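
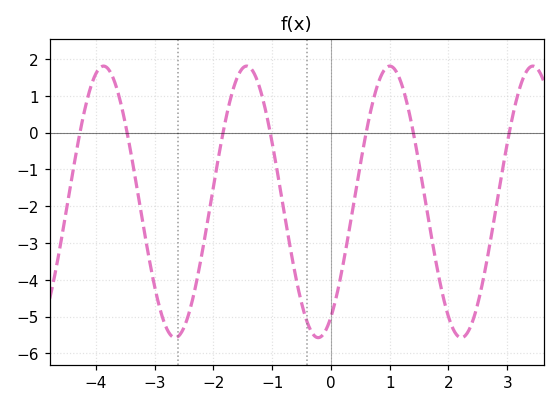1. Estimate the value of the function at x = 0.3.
-2.74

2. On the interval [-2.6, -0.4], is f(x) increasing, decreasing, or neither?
neither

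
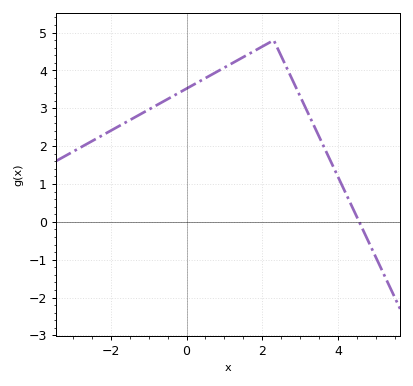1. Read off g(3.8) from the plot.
1.6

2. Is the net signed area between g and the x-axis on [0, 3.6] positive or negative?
positive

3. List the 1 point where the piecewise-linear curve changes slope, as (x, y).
(2.3, 4.8)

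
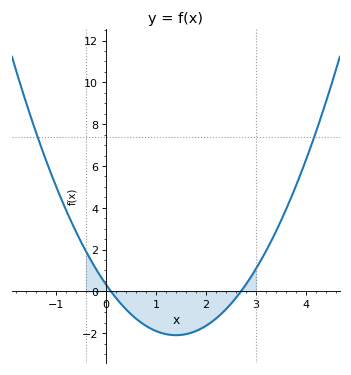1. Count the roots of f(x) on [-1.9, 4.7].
2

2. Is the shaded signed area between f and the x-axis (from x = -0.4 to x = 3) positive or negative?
negative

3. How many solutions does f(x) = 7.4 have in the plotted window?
2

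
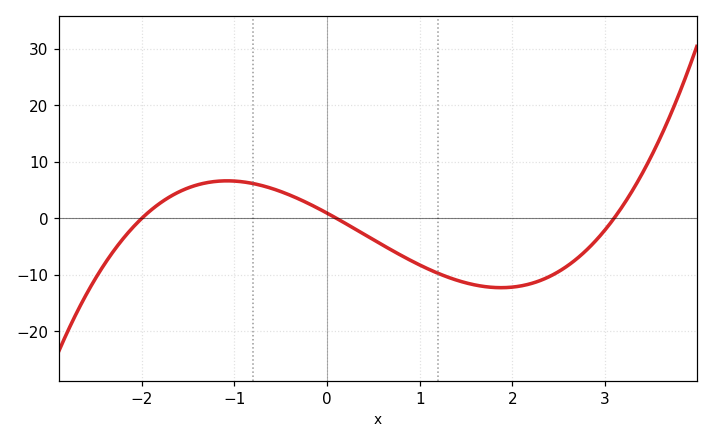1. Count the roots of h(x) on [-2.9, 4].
3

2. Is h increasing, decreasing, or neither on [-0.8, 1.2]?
decreasing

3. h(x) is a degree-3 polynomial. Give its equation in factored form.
y = 1.46(x + 2)(x - 0.1)(x - 3.1)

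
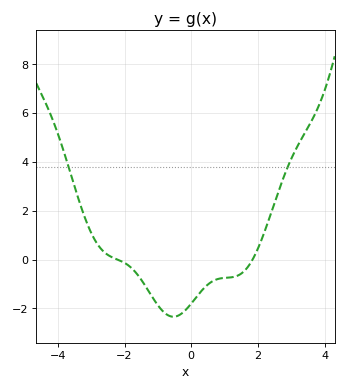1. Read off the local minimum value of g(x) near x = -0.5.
-2.4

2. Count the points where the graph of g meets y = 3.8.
2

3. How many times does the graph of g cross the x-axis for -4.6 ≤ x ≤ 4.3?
2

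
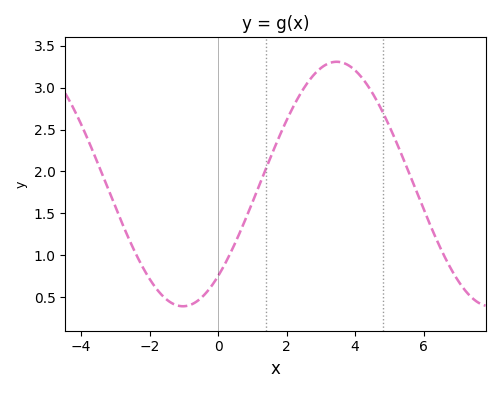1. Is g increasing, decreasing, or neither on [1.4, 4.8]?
neither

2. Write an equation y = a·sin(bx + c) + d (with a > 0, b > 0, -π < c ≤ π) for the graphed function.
y = 1.46sin(0.7x - 0.85) + 1.85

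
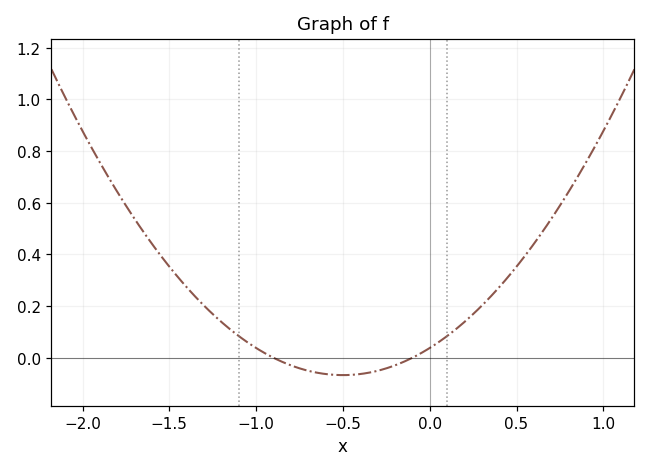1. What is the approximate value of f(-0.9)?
0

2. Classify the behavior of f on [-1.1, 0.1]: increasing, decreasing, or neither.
neither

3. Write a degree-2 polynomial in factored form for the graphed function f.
y = 0.42(x + 0.9)(x + 0.1)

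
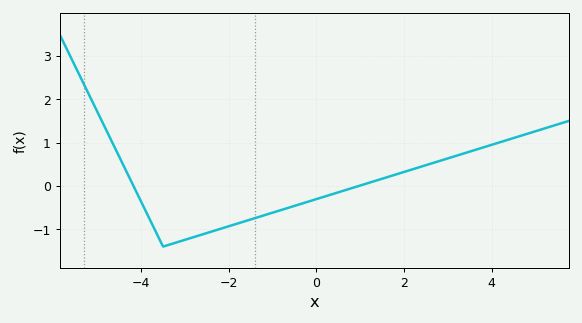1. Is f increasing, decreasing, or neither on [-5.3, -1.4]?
neither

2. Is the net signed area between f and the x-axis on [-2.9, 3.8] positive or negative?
negative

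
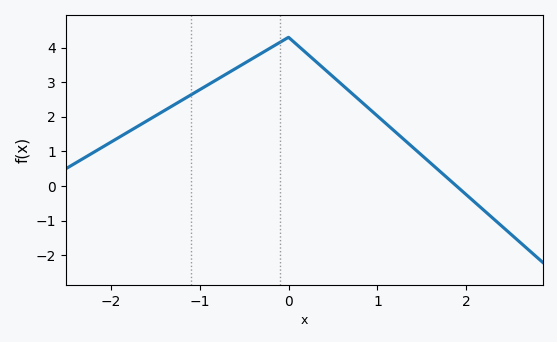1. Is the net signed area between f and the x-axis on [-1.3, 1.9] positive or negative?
positive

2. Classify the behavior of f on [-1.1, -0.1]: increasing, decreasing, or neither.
increasing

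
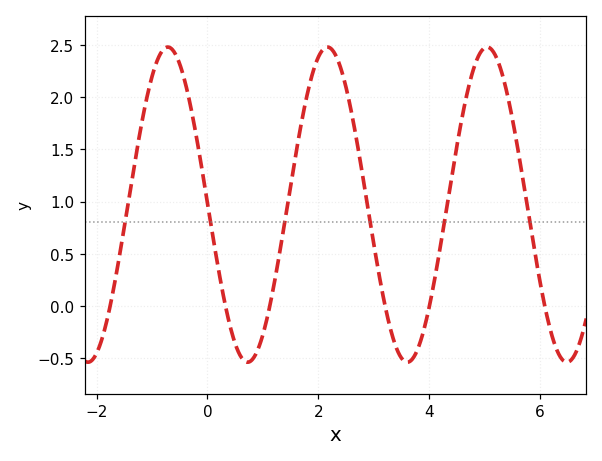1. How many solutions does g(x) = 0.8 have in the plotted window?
6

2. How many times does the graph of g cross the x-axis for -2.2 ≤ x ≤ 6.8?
6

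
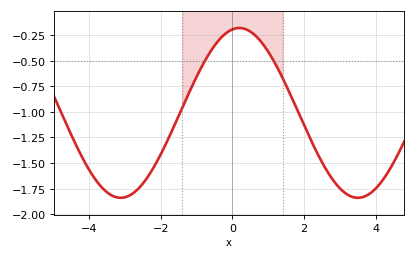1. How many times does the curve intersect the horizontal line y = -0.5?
2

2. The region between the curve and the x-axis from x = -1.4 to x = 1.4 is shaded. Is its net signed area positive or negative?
negative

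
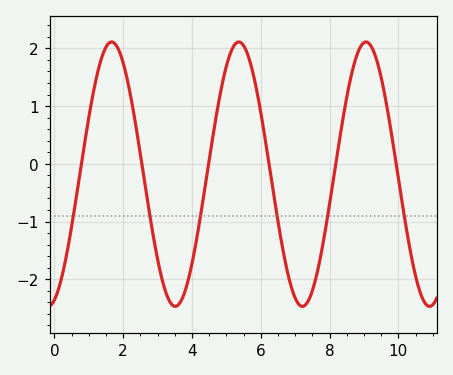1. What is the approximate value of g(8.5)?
1.2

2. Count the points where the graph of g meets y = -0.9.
6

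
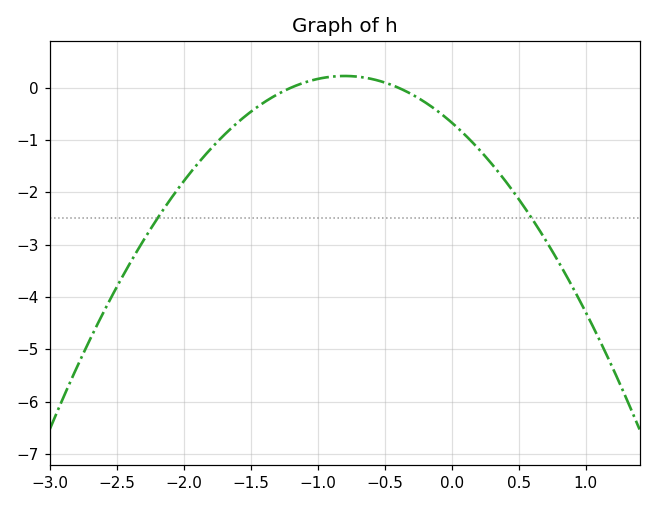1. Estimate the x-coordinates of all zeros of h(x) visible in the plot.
-1.2, -0.4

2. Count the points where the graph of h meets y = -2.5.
2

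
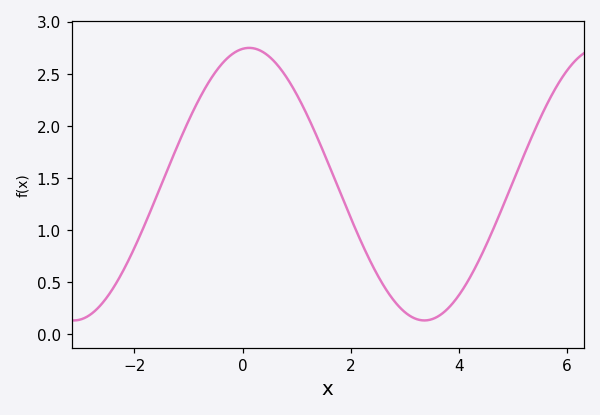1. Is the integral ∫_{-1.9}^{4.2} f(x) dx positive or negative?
positive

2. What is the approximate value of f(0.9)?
2.4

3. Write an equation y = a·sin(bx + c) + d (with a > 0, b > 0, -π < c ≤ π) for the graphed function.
y = 1.31sin(0.97x + 1.5) + 1.44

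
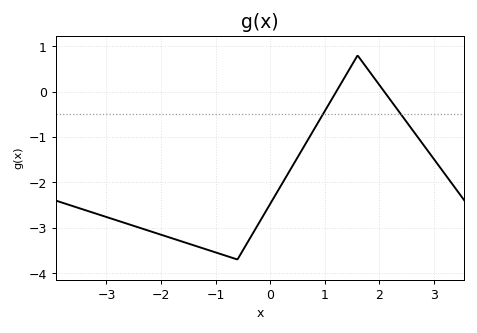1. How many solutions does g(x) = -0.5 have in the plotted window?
2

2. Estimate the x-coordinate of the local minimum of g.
-0.6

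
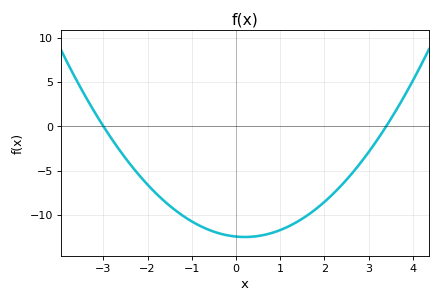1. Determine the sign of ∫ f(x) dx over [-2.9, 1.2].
negative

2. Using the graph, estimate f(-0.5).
-11.9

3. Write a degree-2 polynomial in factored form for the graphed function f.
y = 1.22(x + 3)(x - 3.4)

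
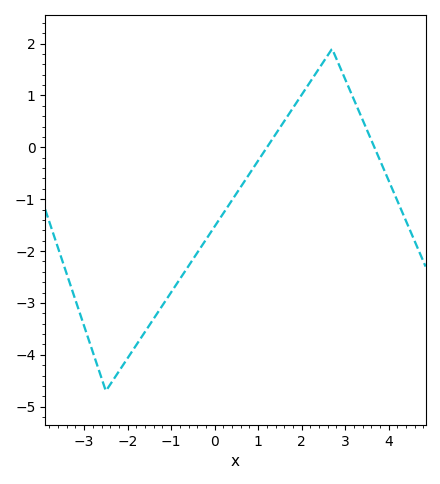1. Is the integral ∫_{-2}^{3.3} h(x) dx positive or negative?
negative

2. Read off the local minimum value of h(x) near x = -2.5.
-4.7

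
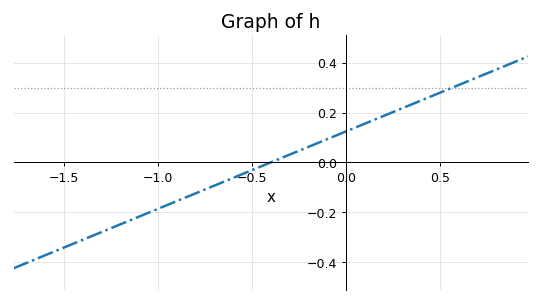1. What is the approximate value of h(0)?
0.124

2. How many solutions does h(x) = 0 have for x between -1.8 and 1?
1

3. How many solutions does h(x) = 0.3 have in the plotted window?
1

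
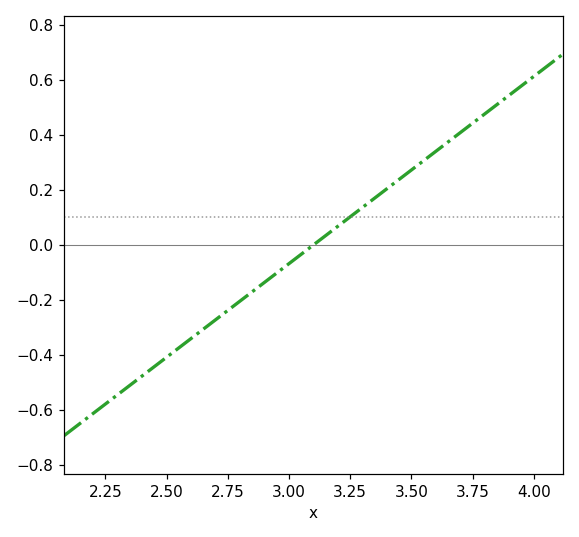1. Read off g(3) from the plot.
-0.068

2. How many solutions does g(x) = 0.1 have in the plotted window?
1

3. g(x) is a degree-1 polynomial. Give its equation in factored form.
y = 0.68(x - 3.1)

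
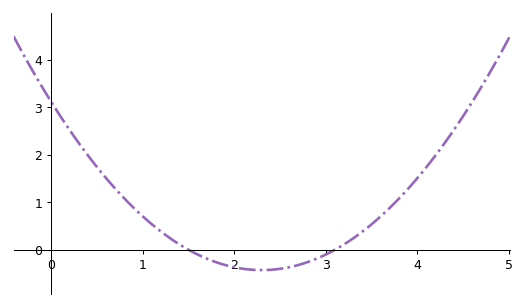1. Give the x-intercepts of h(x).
1.5, 3.1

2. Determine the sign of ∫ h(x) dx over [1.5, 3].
negative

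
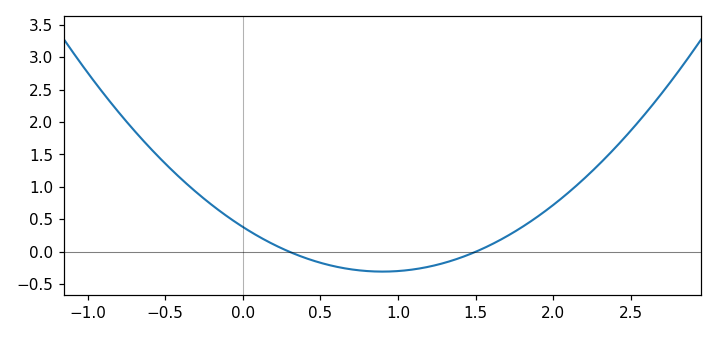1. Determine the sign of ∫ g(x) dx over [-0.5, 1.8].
positive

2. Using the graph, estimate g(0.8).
-0.298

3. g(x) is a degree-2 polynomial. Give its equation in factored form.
y = 0.85(x - 0.3)(x - 1.5)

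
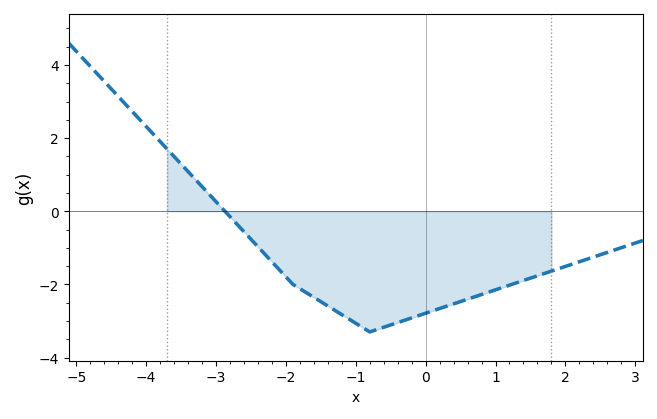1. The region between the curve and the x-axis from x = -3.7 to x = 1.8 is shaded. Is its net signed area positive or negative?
negative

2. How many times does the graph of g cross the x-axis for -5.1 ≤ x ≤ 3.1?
1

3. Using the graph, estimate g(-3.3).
0.8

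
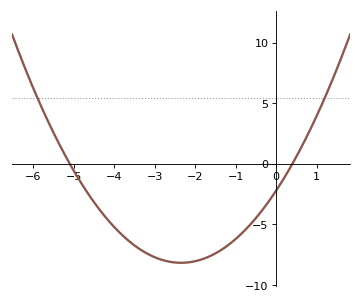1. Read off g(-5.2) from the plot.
0.605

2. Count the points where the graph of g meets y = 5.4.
2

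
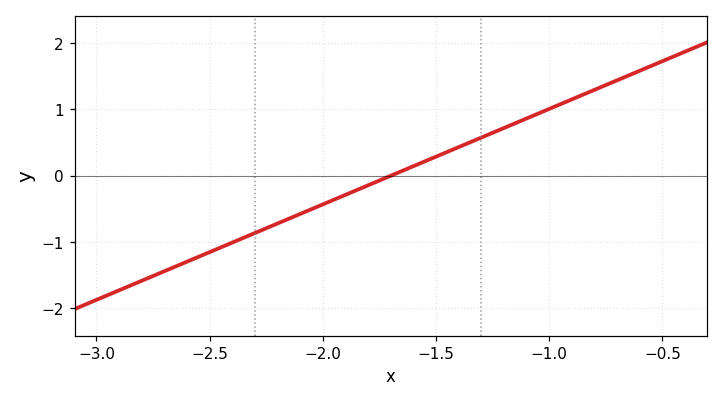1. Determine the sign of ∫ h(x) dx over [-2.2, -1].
positive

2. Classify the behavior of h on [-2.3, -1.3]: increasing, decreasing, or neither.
increasing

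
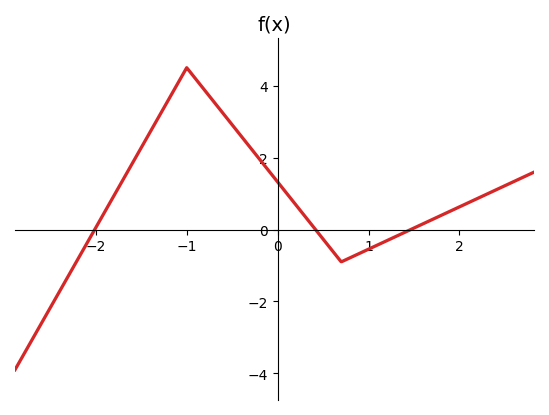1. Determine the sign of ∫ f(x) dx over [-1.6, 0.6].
positive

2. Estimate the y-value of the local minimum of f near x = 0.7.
-0.8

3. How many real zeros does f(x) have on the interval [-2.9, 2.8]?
3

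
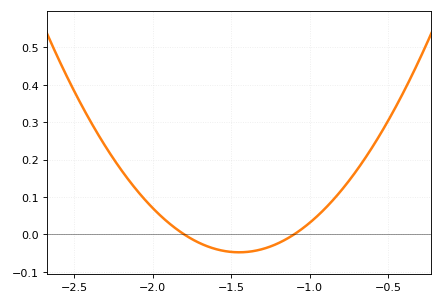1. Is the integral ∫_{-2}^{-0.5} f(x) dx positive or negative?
positive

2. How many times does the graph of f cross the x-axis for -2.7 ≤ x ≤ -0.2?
2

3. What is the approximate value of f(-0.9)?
0.07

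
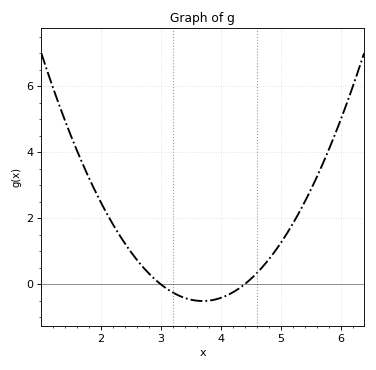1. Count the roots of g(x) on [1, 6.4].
2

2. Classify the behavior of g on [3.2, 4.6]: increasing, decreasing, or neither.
neither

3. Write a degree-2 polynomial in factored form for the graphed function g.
y = 1.04(x - 3)(x - 4.4)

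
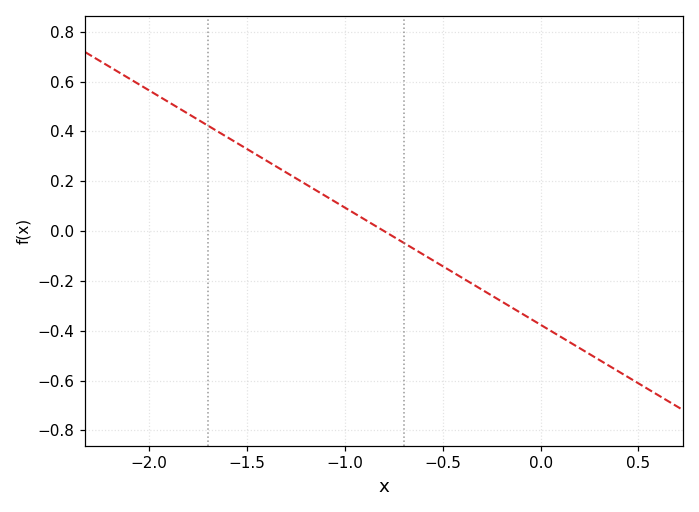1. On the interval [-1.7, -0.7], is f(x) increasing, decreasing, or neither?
decreasing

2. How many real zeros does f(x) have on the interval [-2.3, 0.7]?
1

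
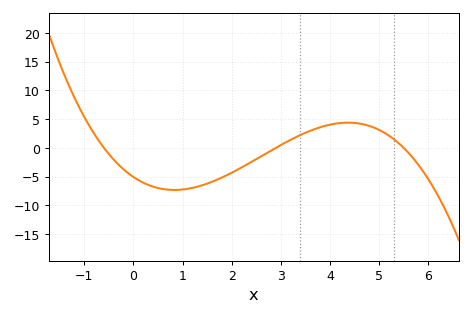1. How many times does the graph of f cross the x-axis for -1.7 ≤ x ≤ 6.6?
3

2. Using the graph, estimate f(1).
-7.5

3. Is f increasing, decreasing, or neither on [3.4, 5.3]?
neither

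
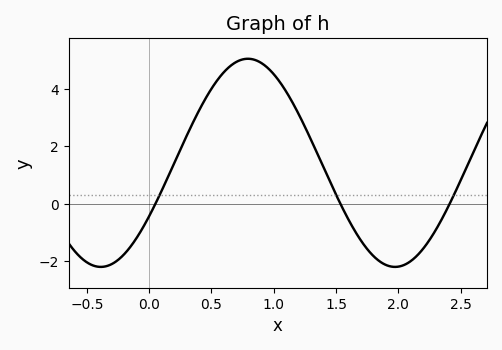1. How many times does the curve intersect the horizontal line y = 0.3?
3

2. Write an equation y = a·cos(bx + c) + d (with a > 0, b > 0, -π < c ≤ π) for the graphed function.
y = 3.63cos(2.7x - 2.1) + 1.43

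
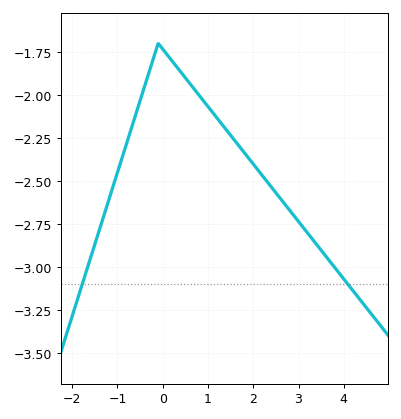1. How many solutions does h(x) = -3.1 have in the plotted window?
2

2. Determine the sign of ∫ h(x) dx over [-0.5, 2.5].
negative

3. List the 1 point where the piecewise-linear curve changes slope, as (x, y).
(-0.1, -1.7)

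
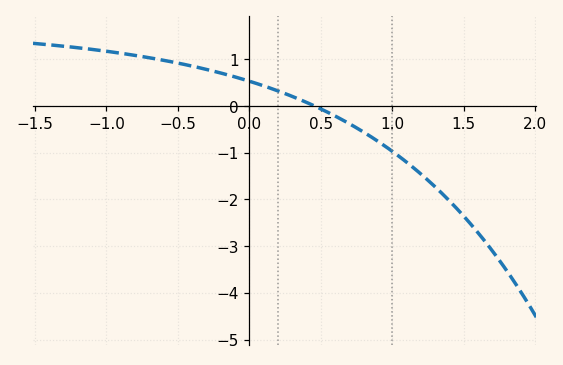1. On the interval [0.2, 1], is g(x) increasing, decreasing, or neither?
decreasing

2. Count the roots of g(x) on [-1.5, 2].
1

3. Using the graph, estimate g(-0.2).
0.7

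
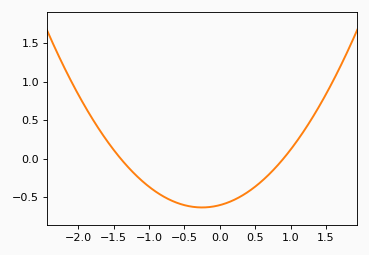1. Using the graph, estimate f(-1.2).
-0.202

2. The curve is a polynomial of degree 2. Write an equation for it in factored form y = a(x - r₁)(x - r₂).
y = 0.48(x + 1.4)(x - 0.9)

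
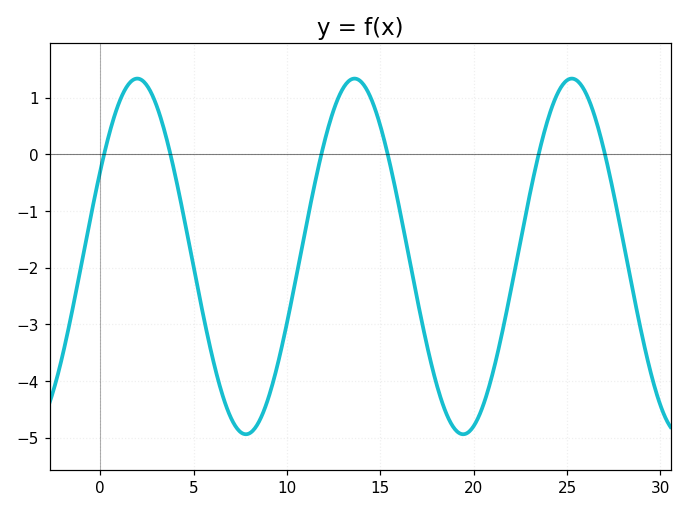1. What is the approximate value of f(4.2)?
-0.654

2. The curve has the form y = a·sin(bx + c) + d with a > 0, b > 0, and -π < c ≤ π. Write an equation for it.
y = 3.14sin(0.54x + 0.5) - 1.8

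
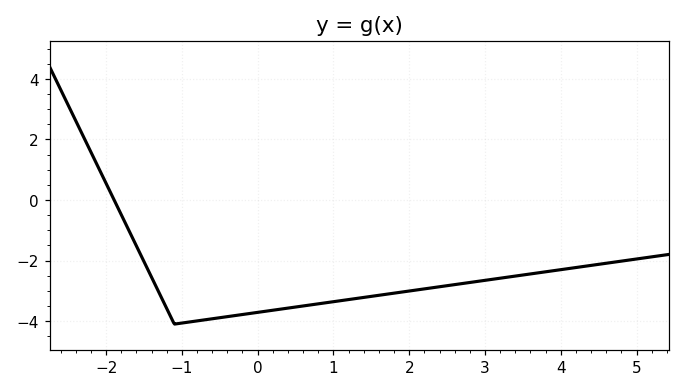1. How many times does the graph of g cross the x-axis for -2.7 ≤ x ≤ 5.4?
1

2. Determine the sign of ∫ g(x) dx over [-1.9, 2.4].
negative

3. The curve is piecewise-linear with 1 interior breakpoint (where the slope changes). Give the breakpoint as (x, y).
(-1.1, -4.1)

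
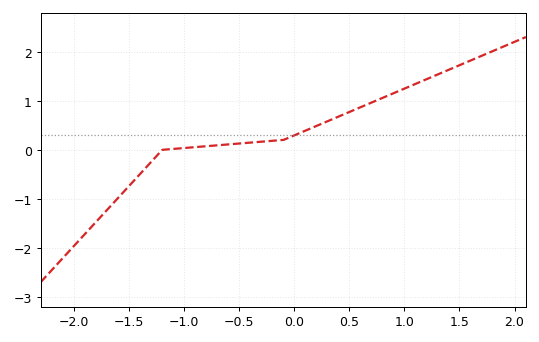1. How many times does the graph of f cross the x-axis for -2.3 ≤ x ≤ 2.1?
1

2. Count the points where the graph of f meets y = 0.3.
1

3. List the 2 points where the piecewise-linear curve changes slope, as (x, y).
(-1.2, 0); (-0.1, 0.2)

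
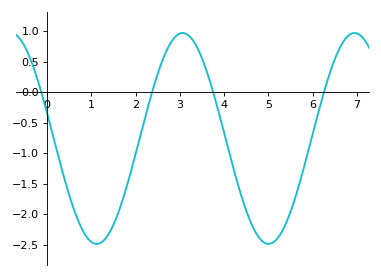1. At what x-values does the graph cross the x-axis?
-0.127, 2.37, 3.75, 6.25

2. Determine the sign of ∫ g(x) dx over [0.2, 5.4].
negative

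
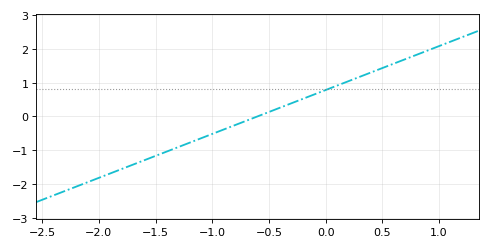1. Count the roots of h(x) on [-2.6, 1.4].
1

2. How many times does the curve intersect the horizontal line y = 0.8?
1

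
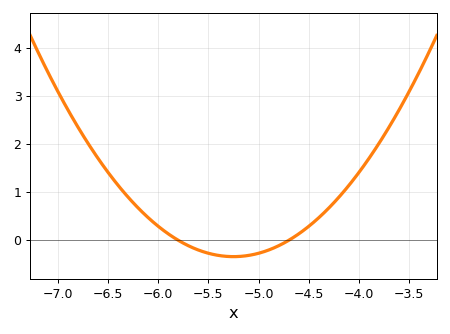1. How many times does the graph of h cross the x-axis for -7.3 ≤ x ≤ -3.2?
2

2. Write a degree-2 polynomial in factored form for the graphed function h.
y = 1.12(x + 5.8)(x + 4.7)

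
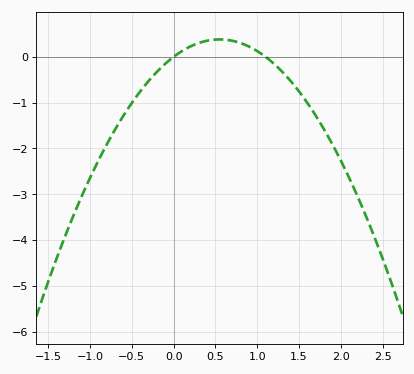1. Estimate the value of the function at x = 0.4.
0.353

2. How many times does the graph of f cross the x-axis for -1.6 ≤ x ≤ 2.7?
2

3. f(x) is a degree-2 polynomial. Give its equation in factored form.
y = -1.26(x - 0)(x - 1.1)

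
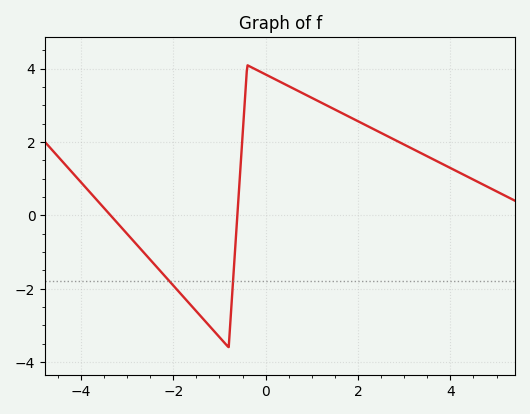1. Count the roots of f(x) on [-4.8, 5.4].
2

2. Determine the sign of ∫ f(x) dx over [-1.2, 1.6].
positive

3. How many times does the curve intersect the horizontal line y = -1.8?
2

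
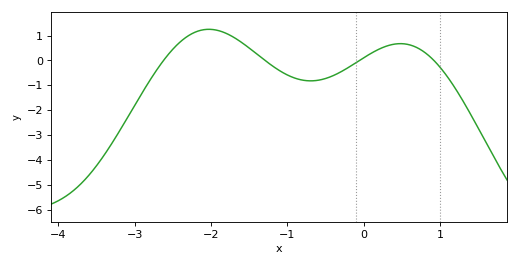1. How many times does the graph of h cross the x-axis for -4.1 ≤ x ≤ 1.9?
4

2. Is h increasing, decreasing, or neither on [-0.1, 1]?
neither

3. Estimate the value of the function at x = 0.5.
0.7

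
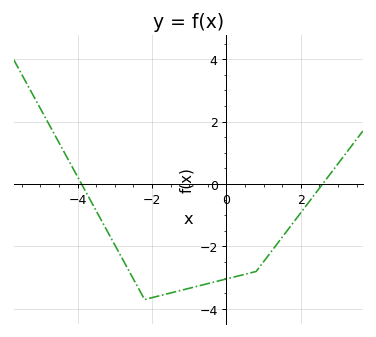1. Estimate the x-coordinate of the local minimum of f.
-2.2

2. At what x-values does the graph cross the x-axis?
-3.89, 2.58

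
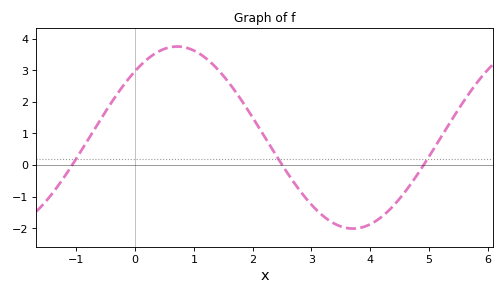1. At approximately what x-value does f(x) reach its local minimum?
3.71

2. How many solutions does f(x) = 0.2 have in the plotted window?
3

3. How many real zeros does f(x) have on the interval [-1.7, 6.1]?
3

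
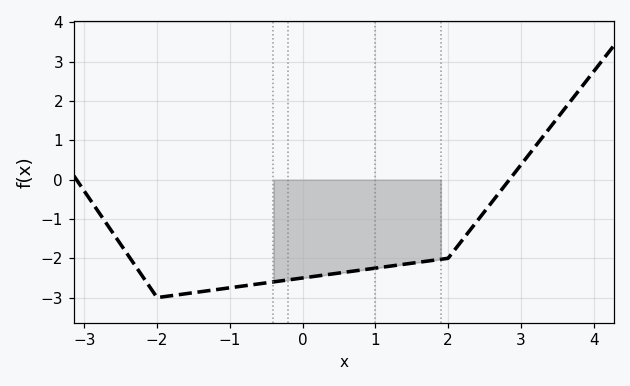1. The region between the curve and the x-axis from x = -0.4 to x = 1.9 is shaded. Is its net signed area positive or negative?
negative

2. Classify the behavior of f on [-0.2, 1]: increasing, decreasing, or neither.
increasing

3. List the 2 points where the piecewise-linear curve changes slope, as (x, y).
(-2, -3); (2, -2)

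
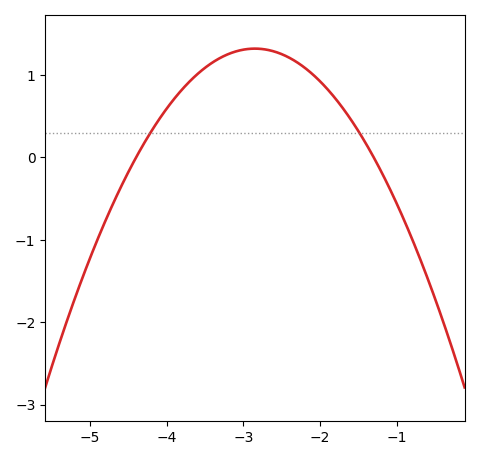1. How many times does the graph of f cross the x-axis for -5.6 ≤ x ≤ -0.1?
2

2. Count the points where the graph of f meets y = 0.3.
2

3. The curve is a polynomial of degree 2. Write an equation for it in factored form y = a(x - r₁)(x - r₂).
y = -0.55(x + 4.4)(x + 1.3)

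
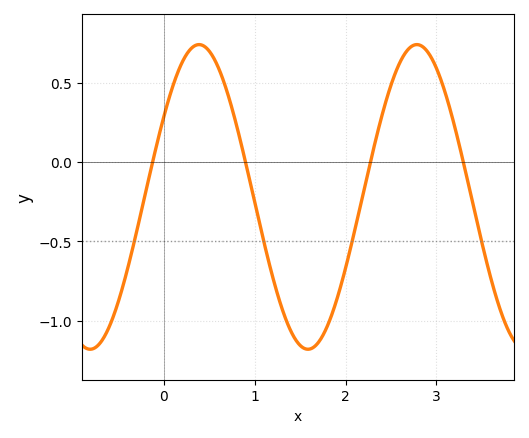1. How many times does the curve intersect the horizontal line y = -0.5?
4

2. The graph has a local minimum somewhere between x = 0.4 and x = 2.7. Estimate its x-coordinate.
1.6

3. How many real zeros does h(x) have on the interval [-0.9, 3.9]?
4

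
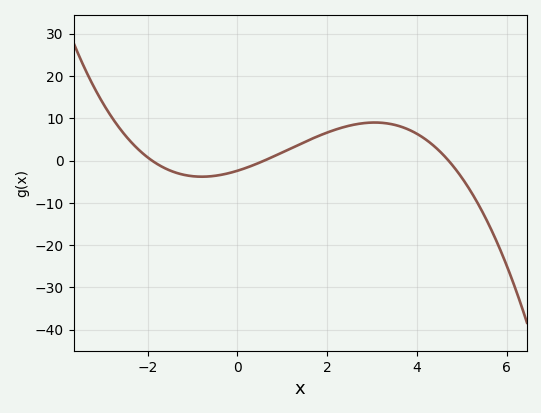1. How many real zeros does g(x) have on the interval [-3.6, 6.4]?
3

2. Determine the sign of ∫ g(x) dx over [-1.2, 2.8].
positive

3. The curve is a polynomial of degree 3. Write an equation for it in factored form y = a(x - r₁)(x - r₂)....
y = -0.45(x + 1.9)(x - 0.6)(x - 4.7)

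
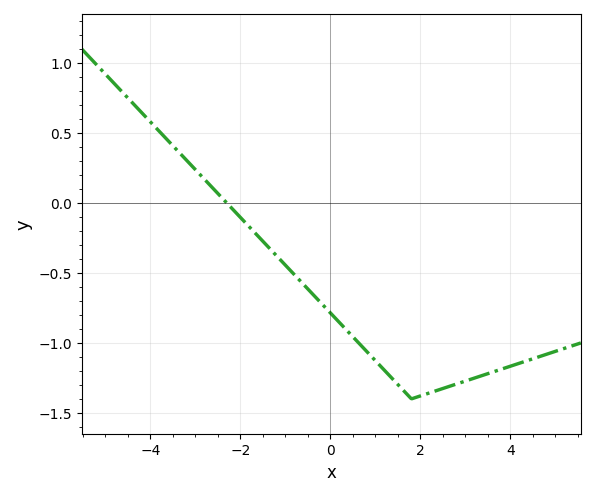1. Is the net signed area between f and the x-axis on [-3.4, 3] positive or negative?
negative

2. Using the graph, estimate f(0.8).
-1.05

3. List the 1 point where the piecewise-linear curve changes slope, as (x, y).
(1.8, -1.4)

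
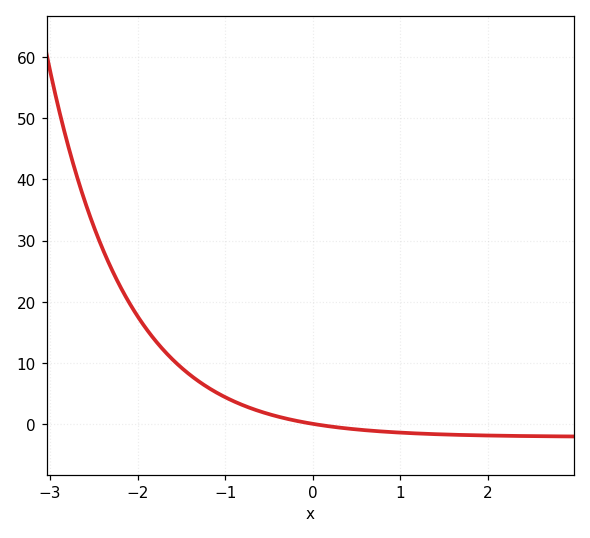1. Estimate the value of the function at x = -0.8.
3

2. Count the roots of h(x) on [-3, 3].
1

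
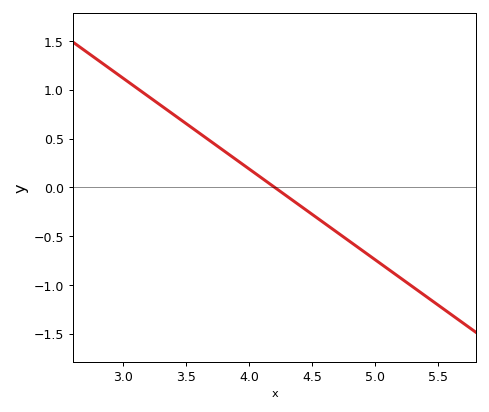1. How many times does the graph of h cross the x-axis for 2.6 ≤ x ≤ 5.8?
1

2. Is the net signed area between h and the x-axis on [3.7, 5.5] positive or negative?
negative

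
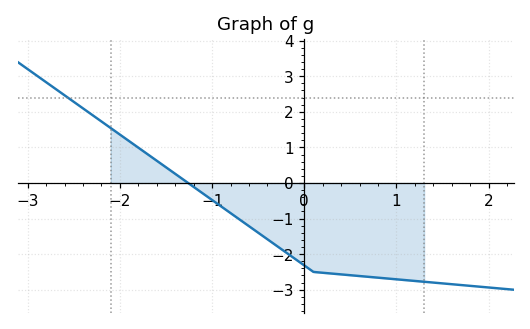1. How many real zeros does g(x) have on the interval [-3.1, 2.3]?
1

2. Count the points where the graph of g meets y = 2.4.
1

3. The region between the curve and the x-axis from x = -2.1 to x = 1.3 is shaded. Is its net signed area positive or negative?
negative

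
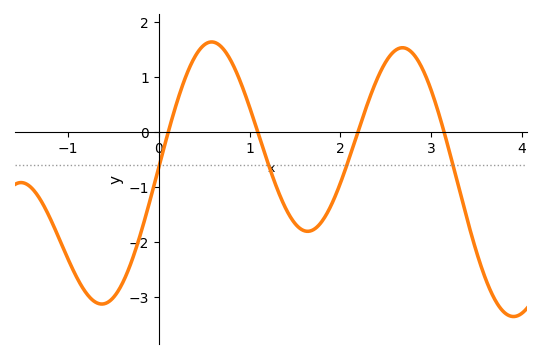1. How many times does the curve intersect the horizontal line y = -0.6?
4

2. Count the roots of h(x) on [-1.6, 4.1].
4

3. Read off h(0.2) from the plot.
0.5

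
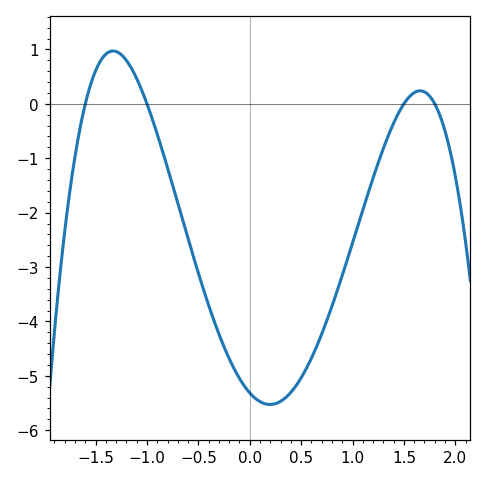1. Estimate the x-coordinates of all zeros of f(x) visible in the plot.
-1.6, -1, 1.5, 1.8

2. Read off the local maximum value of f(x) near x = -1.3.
1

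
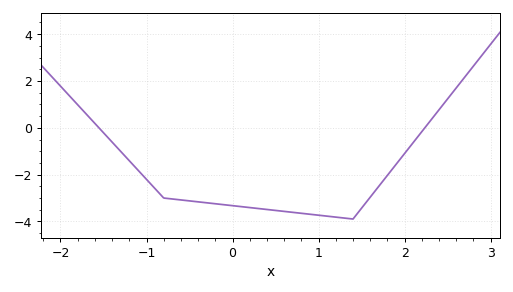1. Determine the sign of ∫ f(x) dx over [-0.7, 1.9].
negative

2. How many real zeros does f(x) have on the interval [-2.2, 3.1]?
2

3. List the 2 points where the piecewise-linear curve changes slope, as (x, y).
(-0.8, -3); (1.4, -3.9)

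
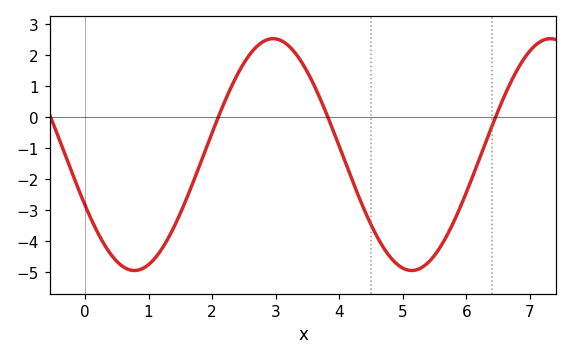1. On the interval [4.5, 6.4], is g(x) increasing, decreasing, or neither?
neither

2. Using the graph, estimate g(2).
-0.505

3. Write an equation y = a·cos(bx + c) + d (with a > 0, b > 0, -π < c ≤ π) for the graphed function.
y = 3.75cos(1.44x + 2.02) - 1.21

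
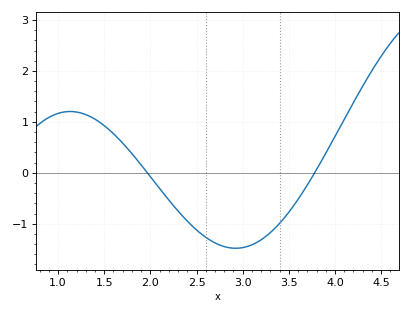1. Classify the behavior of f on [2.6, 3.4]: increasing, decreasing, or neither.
neither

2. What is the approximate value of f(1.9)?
0.153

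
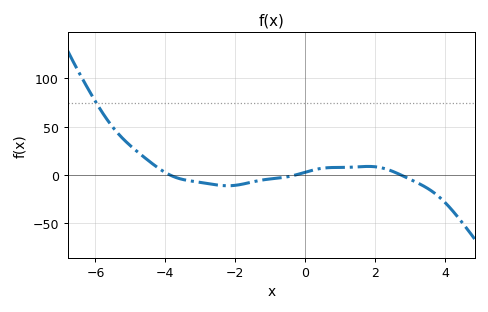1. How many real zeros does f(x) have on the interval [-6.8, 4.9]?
3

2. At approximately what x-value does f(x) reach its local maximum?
1.8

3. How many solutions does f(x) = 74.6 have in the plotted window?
1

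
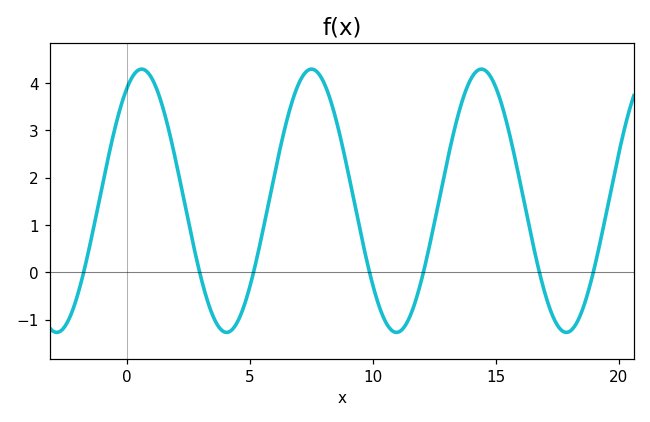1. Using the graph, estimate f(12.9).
2.04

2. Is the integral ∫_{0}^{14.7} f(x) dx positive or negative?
positive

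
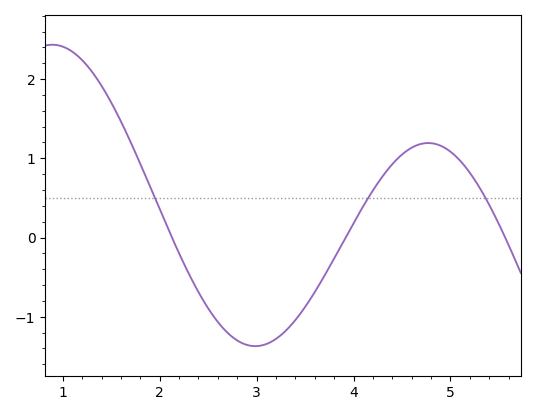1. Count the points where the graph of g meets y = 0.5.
3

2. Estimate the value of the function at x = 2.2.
-0.2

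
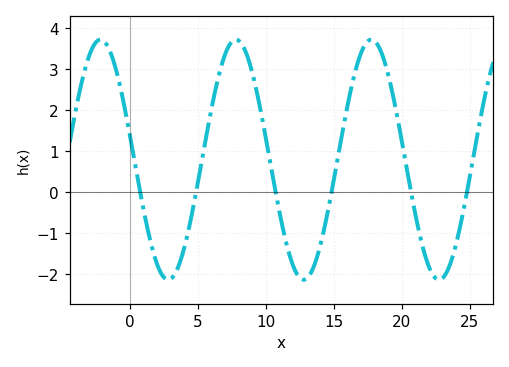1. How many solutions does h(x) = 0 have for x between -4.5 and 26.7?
6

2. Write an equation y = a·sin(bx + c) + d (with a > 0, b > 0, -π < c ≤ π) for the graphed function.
y = 2.93sin(0.63x + 2.95) + 0.79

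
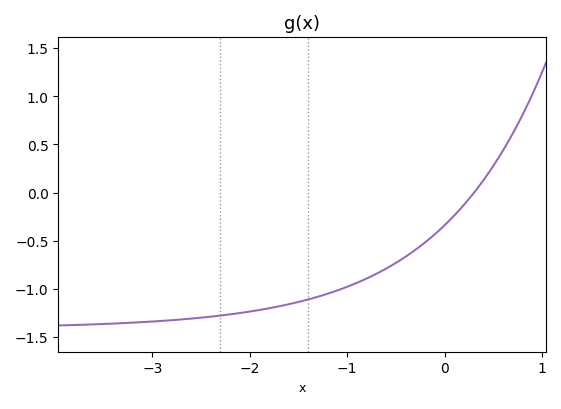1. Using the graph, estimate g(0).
-0.35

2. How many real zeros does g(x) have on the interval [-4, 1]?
1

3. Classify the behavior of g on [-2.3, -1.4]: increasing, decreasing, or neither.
increasing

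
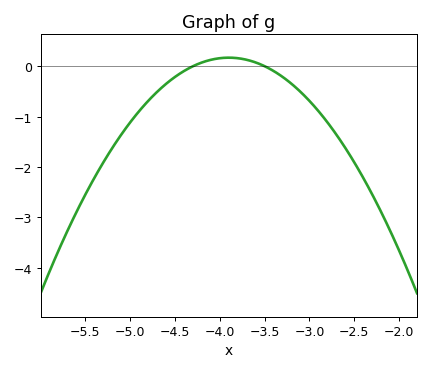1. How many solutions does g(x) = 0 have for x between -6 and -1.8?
2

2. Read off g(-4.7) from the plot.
-0.509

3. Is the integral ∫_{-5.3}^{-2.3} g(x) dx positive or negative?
negative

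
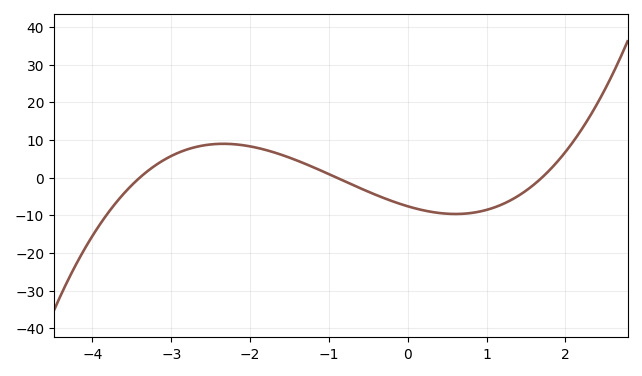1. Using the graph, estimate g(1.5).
-3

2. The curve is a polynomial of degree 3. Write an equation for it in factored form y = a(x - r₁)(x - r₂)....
y = 1.46(x + 3.4)(x + 0.9)(x - 1.7)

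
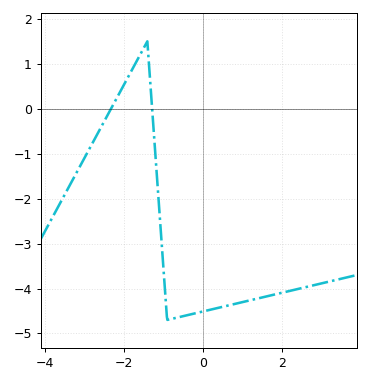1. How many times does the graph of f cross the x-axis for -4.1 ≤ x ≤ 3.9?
2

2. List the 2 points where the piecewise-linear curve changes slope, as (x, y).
(-1.4, 1.5); (-0.9, -4.7)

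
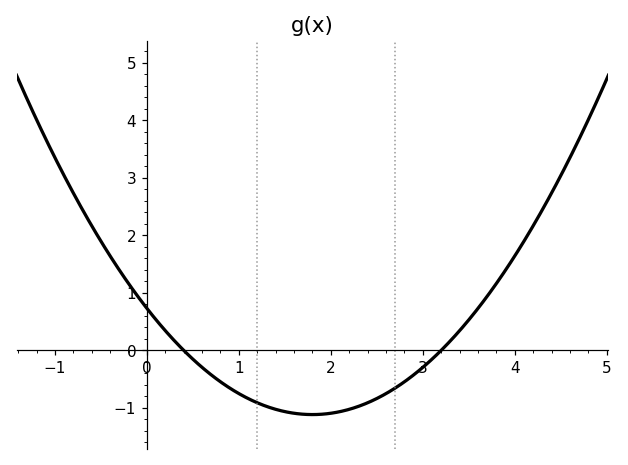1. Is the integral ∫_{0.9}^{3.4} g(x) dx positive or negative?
negative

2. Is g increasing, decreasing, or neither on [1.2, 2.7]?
neither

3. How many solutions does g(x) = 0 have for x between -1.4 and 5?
2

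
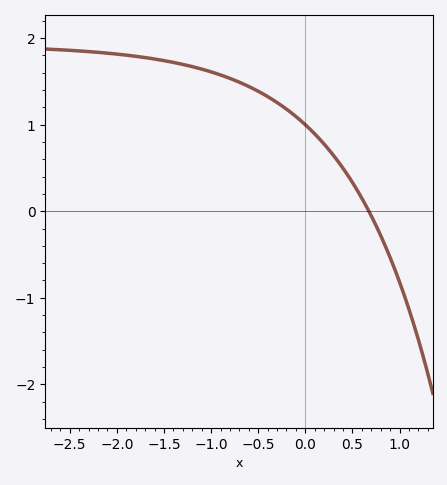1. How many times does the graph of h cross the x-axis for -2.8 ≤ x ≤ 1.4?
1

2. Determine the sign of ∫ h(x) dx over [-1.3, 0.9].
positive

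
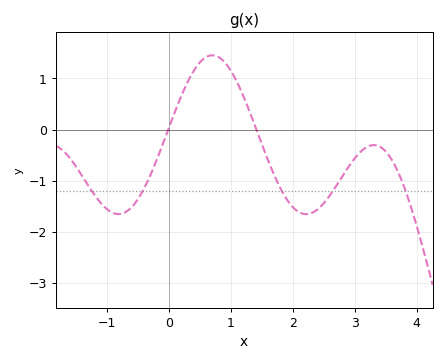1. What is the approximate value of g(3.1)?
-0.4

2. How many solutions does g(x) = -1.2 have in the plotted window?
5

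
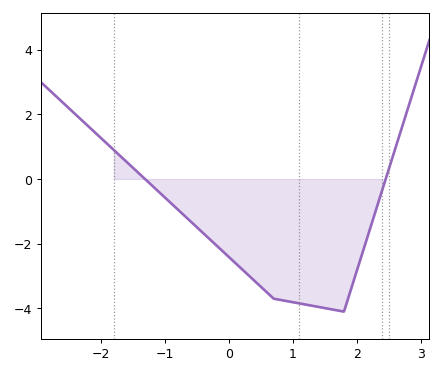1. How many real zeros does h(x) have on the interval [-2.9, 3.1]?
2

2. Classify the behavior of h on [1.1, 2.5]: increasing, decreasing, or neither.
neither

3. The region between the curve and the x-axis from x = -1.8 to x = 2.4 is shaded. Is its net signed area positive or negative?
negative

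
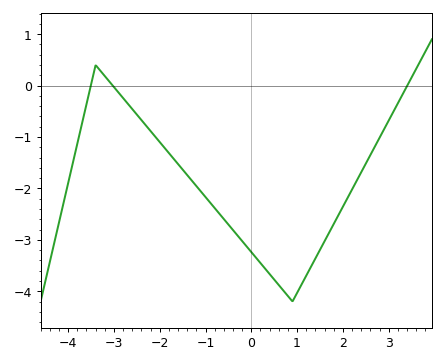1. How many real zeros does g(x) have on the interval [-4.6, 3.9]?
3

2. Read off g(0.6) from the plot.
-3.9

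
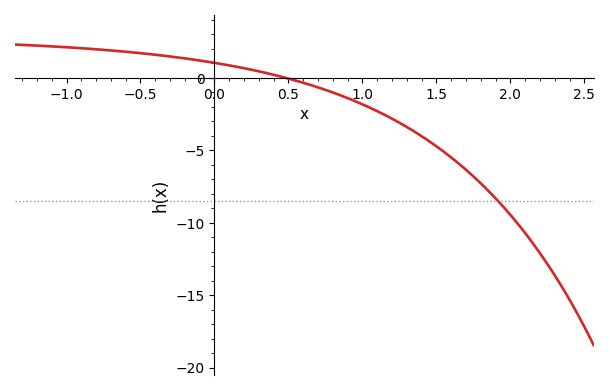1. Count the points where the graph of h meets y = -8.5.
1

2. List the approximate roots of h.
0.475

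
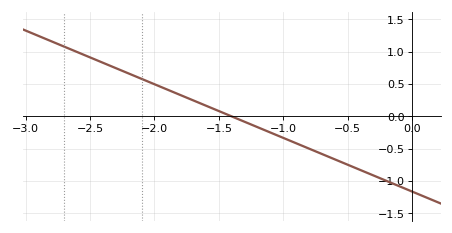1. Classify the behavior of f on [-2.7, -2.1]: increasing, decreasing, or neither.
decreasing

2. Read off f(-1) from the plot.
-0.332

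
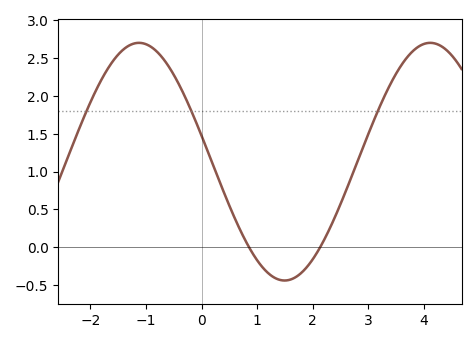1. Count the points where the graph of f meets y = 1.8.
3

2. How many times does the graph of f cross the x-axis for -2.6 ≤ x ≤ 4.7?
2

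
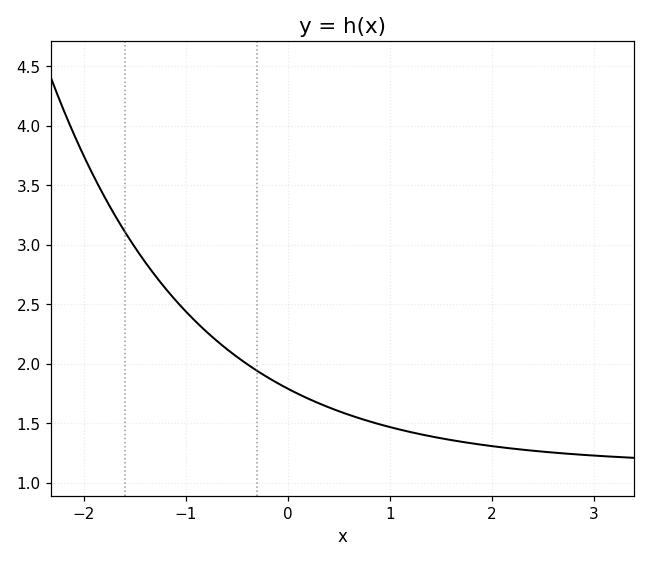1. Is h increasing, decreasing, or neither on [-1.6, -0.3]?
decreasing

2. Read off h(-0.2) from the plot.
1.9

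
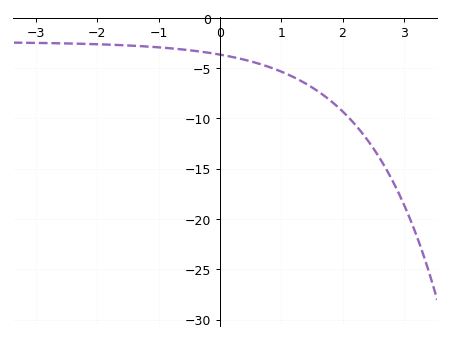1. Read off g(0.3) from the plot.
-4.05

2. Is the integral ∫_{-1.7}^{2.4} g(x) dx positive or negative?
negative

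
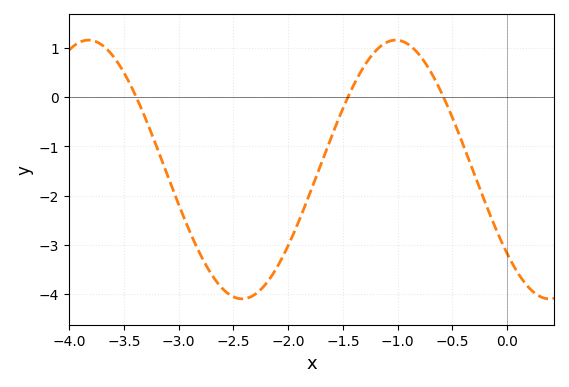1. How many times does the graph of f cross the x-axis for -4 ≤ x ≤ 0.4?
3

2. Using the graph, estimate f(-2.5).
-4.1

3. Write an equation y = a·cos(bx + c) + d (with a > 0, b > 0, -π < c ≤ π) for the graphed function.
y = 2.63cos(2.2x + 2.3) - 1.47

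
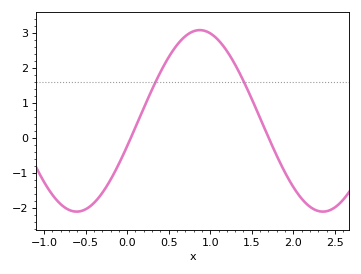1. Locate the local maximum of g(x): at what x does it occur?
0.875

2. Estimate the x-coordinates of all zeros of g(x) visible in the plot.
0.043, 1.7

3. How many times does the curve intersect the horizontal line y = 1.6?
2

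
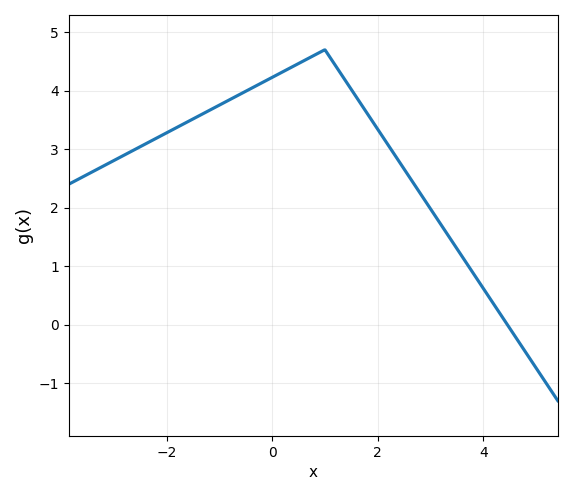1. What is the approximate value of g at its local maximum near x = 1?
4.7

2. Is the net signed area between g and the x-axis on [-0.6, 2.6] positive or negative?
positive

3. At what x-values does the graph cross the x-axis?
4.45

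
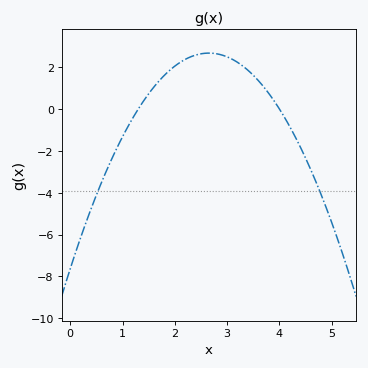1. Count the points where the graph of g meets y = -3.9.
2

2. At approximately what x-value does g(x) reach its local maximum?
2.65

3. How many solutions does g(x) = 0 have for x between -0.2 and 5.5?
2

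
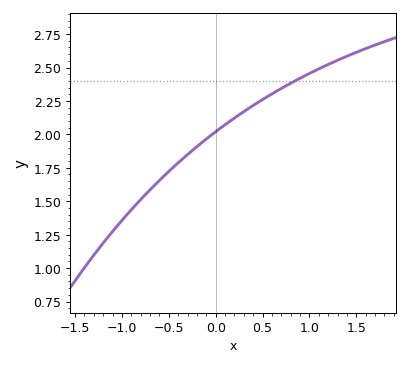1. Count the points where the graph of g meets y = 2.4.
1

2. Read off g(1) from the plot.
2.45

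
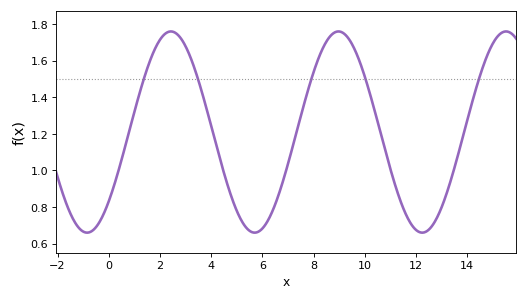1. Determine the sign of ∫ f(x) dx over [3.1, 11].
positive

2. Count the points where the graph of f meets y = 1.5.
5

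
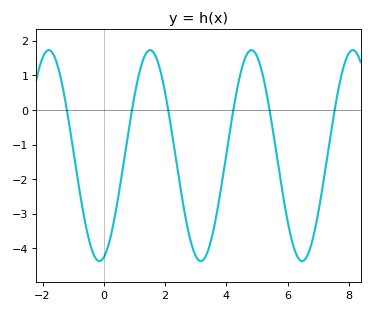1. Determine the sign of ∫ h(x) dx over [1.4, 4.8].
negative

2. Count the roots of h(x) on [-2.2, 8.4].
6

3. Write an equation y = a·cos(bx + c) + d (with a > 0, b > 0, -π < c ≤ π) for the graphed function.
y = 3.05cos(1.9x - 2.9) - 1.32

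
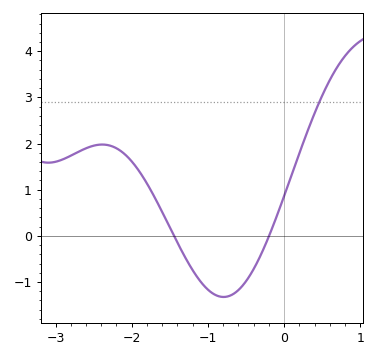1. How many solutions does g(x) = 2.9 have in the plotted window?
1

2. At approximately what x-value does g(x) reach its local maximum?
-2.4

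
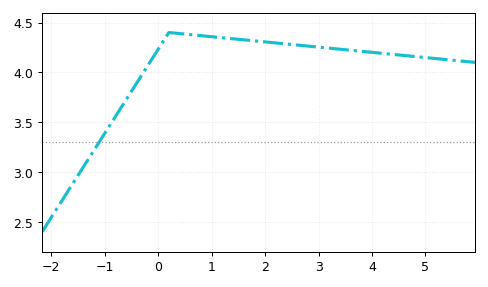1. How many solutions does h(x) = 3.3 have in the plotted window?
1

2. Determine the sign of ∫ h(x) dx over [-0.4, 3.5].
positive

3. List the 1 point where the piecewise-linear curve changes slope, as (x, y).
(0.2, 4.4)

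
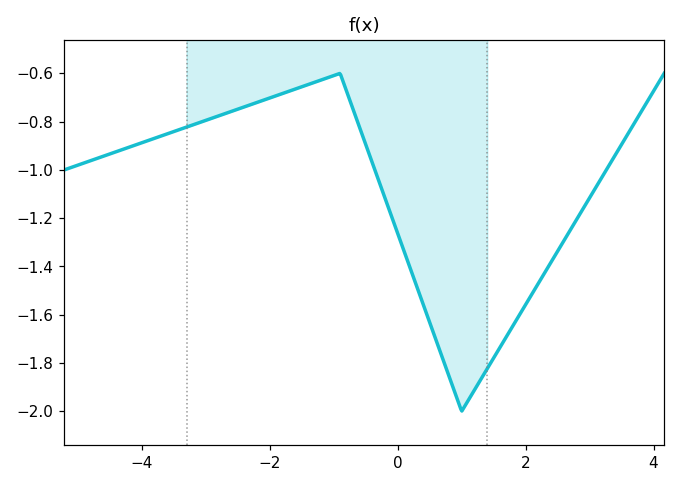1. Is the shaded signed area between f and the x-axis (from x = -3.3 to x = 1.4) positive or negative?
negative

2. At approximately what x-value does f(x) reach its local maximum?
-1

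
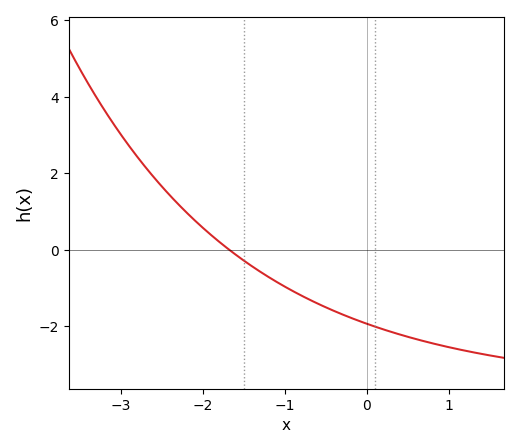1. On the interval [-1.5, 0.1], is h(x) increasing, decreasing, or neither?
decreasing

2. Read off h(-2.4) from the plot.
1.42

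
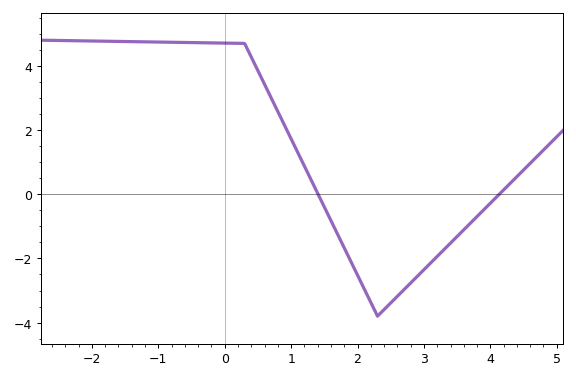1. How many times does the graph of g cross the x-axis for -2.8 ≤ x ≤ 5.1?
2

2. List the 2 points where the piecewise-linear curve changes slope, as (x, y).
(0.3, 4.7); (2.3, -3.8)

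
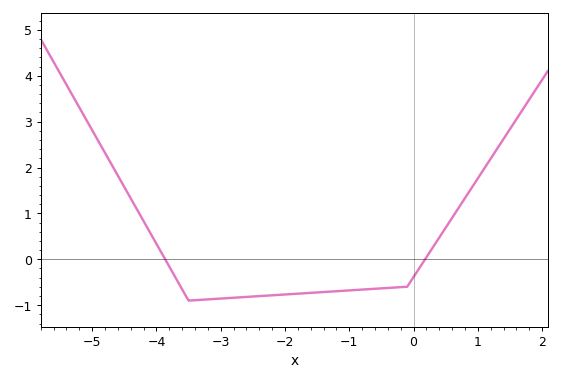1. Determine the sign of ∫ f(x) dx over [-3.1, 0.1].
negative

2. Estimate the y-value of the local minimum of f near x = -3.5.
-0.9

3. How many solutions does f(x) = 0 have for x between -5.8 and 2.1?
2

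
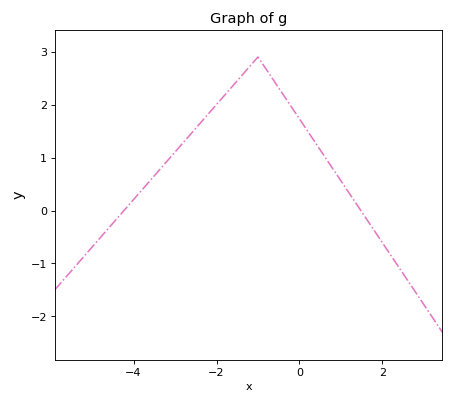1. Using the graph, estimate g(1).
0.6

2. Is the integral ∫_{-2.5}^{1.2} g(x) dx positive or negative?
positive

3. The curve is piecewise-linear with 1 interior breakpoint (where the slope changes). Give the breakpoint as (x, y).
(-1, 2.9)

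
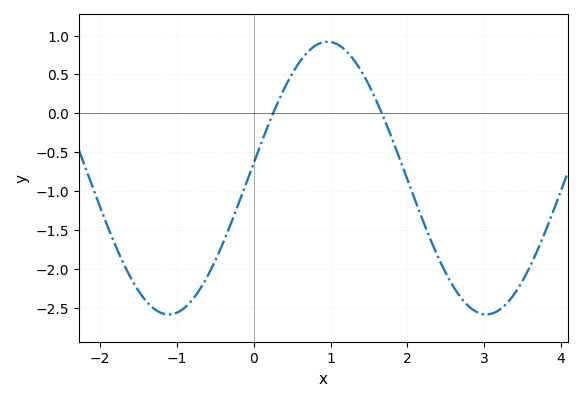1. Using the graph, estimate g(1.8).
-0.3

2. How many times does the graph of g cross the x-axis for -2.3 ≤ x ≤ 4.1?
2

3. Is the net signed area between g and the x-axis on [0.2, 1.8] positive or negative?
positive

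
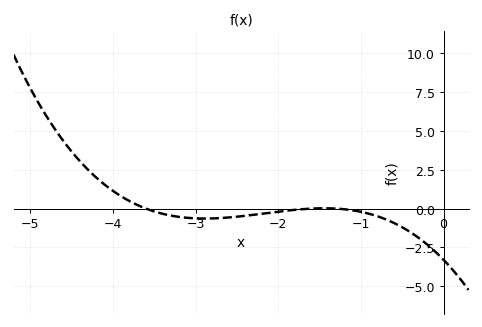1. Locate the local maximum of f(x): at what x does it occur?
-1.45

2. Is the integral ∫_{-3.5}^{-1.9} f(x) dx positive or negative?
negative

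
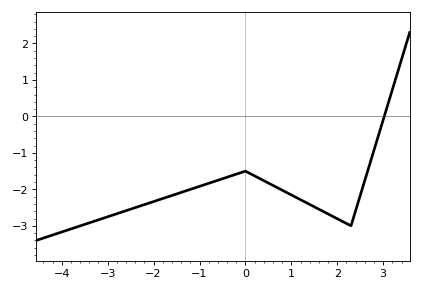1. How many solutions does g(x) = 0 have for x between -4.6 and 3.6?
1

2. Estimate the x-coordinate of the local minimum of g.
2.3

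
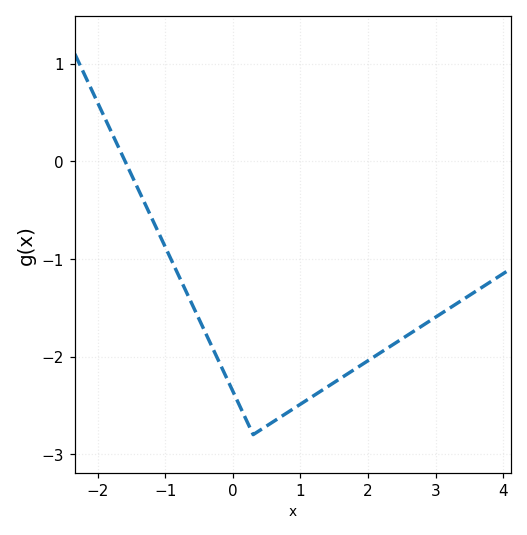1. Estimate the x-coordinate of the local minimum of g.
0.3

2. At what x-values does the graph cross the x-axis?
-1.6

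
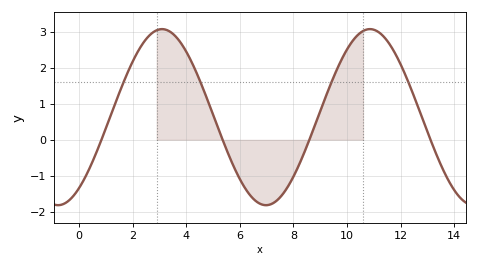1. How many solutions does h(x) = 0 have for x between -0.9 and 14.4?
4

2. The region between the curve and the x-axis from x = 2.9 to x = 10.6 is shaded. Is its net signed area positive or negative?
positive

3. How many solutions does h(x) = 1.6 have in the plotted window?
4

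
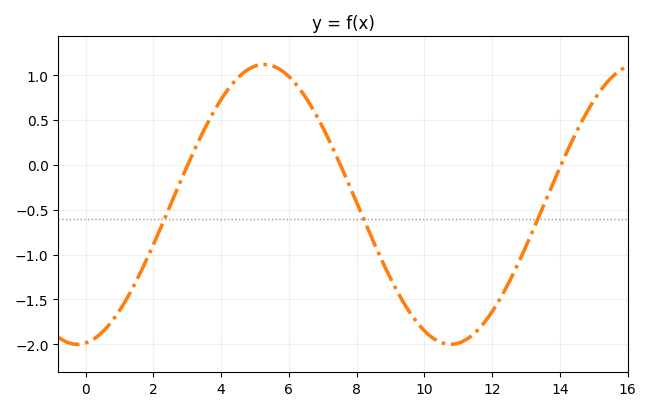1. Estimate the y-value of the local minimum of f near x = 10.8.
-2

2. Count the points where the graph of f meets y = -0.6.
3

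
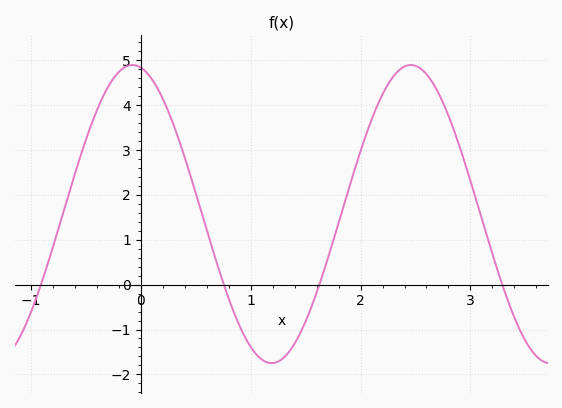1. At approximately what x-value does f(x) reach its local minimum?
1.2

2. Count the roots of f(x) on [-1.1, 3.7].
4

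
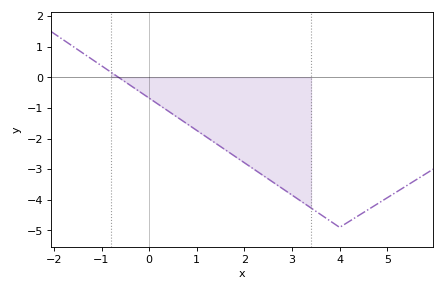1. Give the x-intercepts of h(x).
-0.645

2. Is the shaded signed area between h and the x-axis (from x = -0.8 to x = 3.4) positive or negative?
negative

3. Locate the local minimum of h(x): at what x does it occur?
4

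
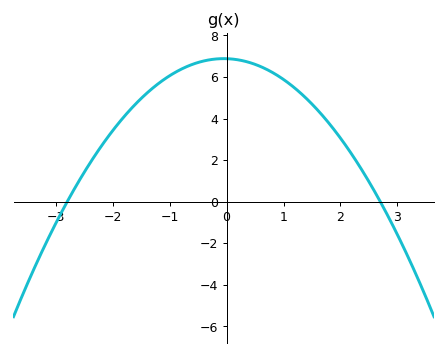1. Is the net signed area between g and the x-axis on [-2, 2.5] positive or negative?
positive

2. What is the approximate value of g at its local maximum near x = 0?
6.8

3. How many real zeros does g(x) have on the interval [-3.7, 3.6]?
2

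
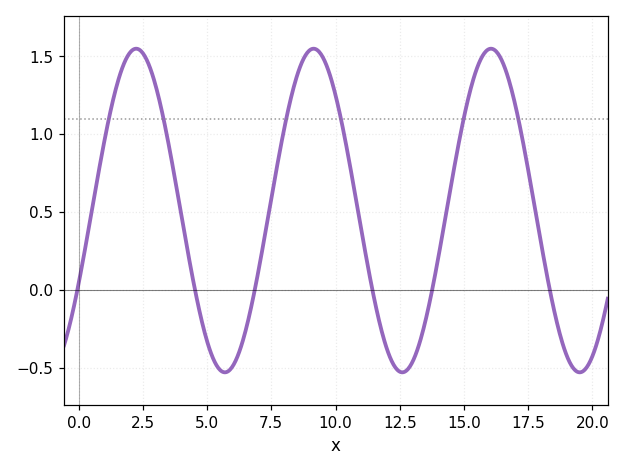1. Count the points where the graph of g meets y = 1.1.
6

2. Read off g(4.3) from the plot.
0.2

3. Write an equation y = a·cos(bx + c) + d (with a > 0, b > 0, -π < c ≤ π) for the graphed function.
y = 1.04cos(0.91x - 2) + 0.51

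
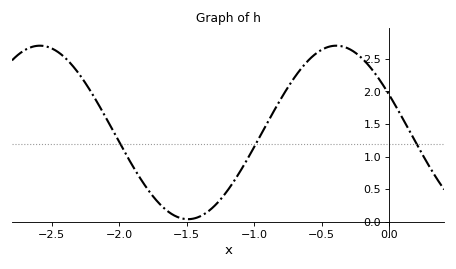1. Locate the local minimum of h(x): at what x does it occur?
-1.49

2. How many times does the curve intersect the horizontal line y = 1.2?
3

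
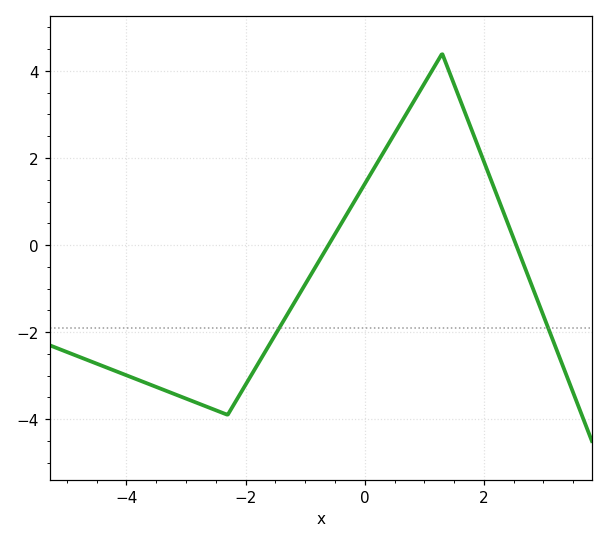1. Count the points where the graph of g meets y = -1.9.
2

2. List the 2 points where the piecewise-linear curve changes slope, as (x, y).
(-2.3, -3.9); (1.3, 4.4)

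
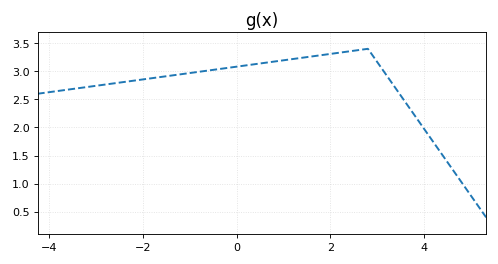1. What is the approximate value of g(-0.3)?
3.05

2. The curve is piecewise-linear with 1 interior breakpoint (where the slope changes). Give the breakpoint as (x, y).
(2.8, 3.4)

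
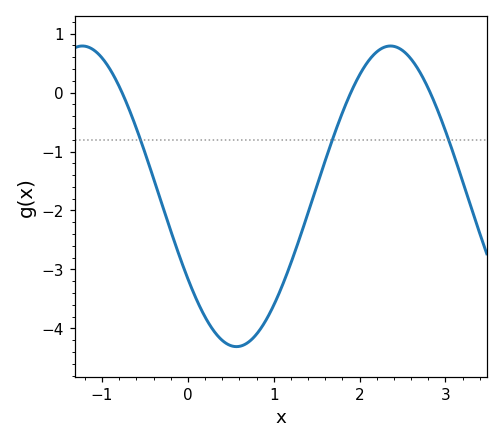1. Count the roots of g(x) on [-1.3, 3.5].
3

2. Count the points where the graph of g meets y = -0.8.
3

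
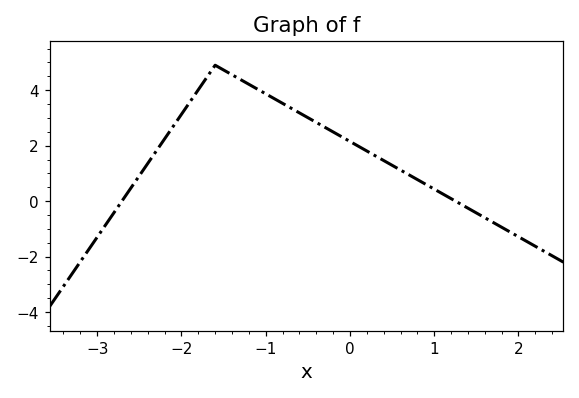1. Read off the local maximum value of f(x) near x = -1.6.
4.9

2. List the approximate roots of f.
-2.71, 1.25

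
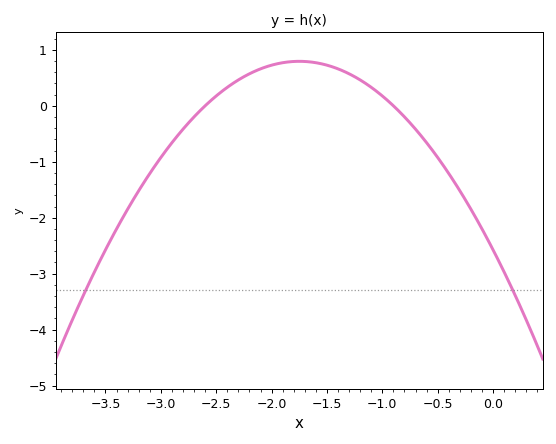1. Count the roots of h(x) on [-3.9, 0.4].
2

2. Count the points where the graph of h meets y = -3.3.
2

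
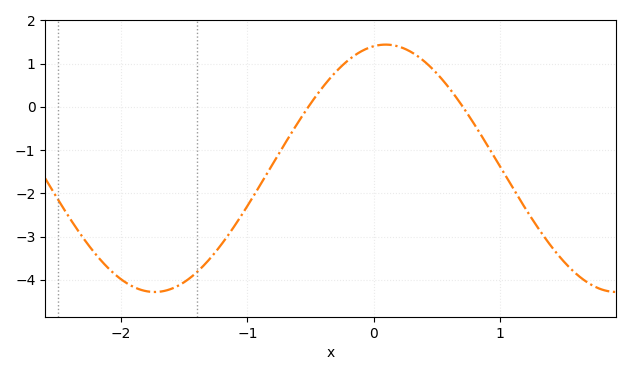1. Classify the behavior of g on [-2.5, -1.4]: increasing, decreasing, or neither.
neither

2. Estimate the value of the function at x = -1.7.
-4.28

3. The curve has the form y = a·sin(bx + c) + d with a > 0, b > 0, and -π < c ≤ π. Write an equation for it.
y = 2.86sin(1.72x + 1.41) - 1.42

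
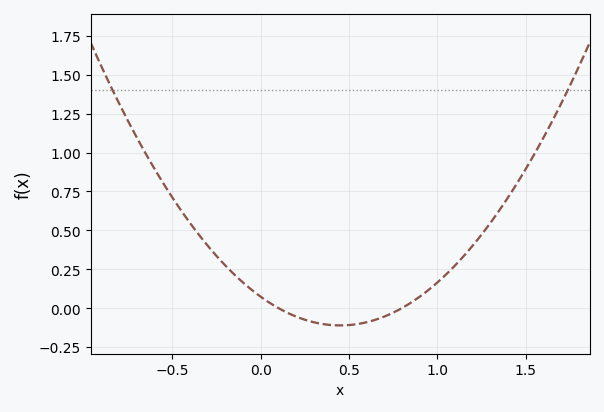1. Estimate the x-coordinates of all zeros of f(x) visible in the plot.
0.1, 0.8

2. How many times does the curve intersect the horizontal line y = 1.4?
2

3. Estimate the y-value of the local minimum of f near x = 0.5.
-0.111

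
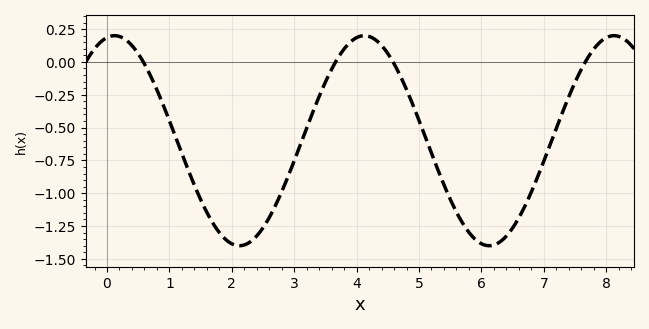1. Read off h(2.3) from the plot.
-1.36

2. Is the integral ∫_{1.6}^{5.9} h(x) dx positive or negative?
negative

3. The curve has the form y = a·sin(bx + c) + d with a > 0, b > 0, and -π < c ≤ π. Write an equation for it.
y = 0.8sin(1.6x + 1.4) - 0.6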